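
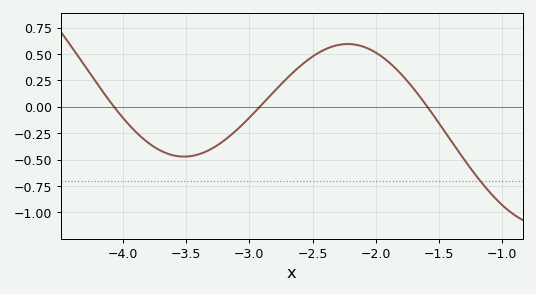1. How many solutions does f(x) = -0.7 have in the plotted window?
1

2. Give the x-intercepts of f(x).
-4.07, -2.92, -1.59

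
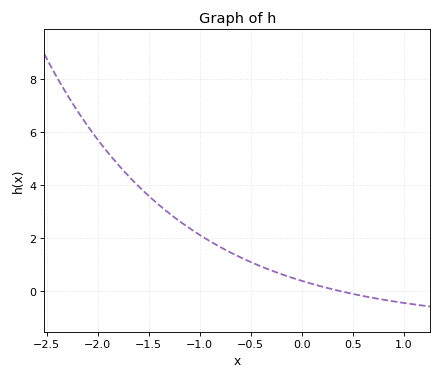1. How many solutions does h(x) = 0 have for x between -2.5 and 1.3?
1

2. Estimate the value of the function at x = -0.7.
1.4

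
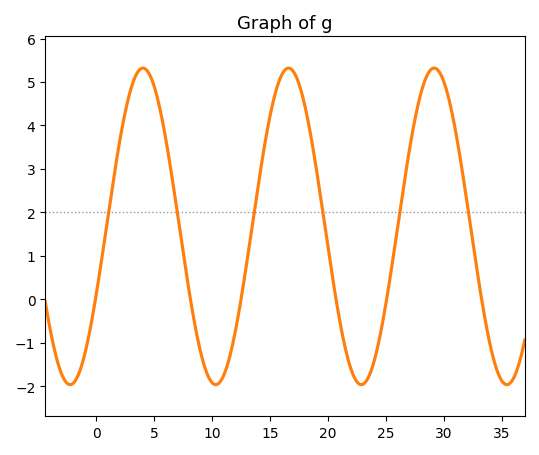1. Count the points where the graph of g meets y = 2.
6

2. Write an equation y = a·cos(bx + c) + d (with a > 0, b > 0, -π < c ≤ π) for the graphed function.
y = 3.64cos(0.5x - 2) + 1.68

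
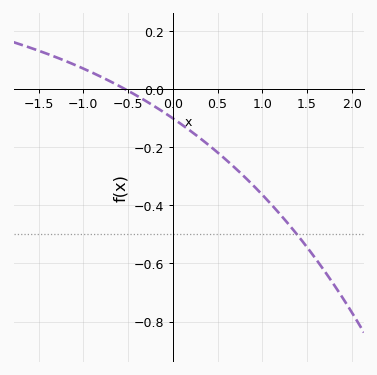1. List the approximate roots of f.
-0.531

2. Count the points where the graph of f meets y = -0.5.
1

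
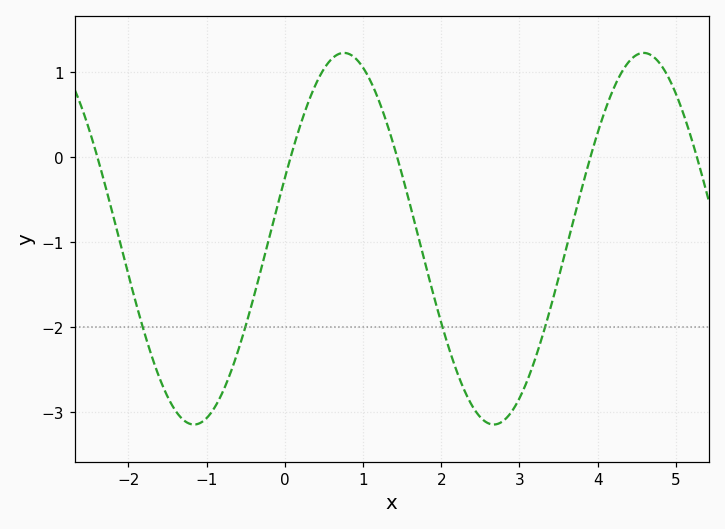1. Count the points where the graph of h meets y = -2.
4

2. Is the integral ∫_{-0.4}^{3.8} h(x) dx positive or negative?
negative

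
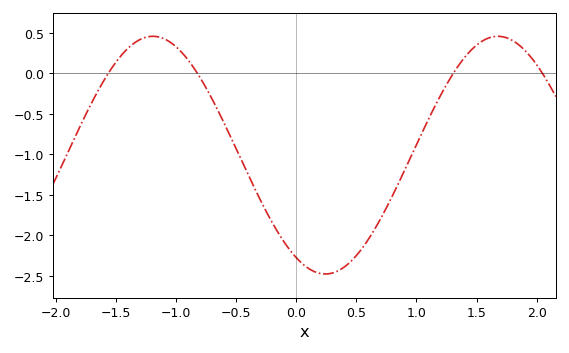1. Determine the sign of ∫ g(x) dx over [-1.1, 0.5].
negative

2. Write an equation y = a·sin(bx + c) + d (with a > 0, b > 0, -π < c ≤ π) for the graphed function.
y = 1.47sin(2.2x - 2.1) - 1.01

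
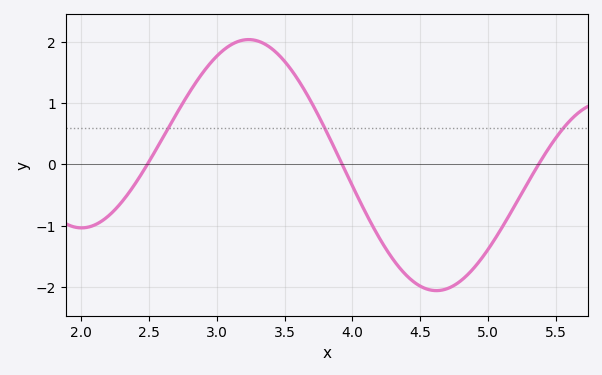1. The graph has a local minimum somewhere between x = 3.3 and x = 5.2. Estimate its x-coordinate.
4.6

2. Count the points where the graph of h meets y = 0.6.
3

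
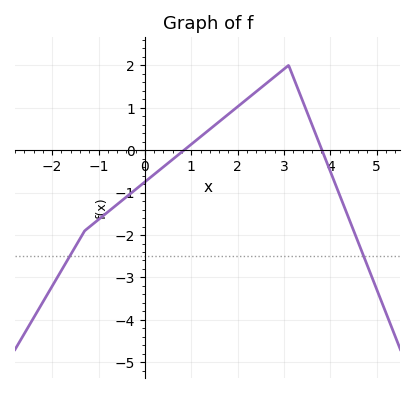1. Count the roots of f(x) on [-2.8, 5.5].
2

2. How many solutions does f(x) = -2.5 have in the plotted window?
2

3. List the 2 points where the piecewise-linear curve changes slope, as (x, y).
(-1.3, -1.9); (3.1, 2)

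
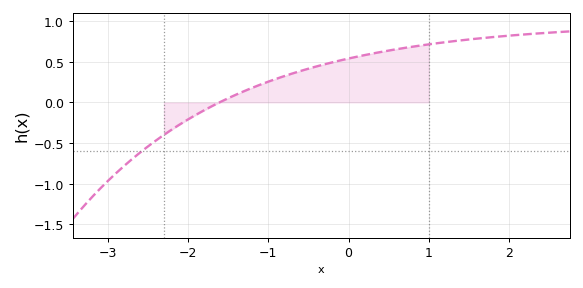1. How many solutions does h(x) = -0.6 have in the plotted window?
1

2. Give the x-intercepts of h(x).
-1.6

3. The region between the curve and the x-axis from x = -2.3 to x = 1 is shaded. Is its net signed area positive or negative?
positive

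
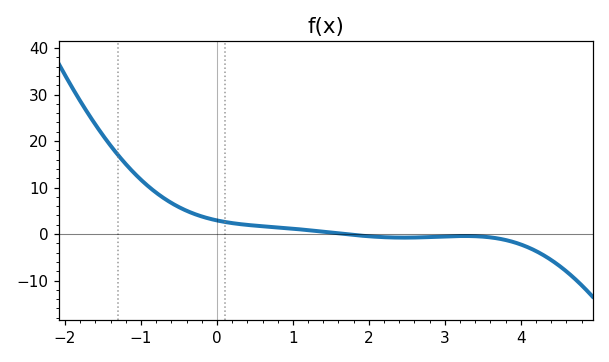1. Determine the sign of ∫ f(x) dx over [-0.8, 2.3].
positive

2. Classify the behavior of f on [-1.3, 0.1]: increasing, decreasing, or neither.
decreasing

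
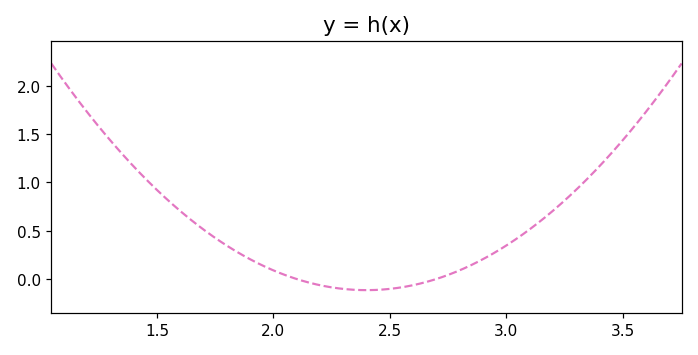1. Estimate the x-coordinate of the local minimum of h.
2.4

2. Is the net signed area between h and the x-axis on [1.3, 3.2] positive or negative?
positive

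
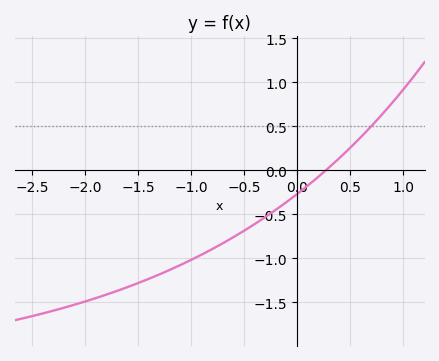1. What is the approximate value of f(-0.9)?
-0.95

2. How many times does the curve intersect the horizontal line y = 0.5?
1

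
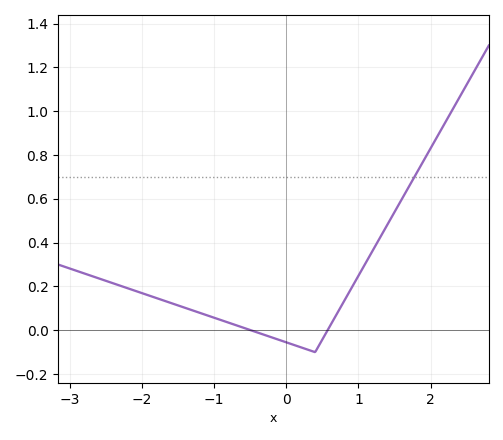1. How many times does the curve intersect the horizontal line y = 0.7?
1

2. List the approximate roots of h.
-0.49, 0.572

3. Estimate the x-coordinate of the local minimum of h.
0.398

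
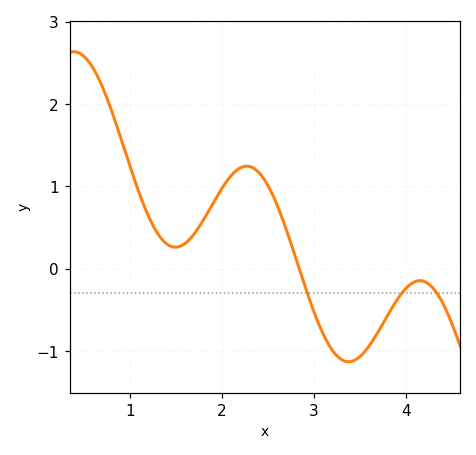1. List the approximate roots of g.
2.84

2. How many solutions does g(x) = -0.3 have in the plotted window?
3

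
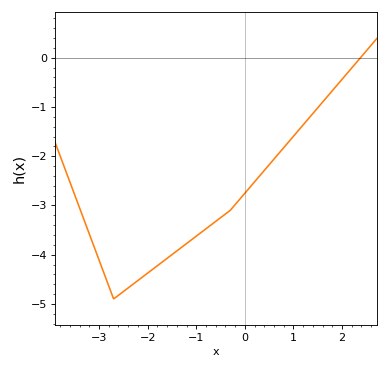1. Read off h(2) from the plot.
-0.4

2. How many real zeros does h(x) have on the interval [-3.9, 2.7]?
1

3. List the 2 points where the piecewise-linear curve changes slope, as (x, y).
(-2.7, -4.9); (-0.3, -3.1)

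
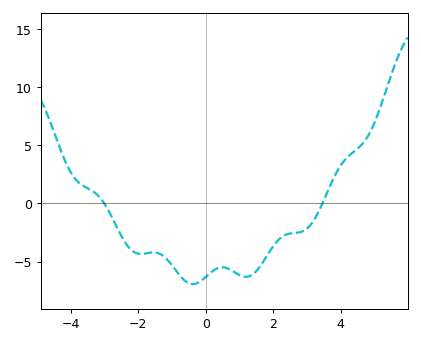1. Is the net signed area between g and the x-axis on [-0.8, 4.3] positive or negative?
negative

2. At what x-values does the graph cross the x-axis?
-3, 3.4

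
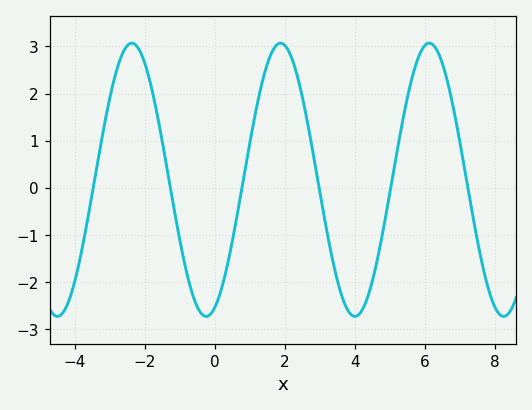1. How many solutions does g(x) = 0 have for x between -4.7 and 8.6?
6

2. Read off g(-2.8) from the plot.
2.51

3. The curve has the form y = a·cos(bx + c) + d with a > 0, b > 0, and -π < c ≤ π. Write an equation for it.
y = 2.9cos(1.48x - 2.77) + 0.17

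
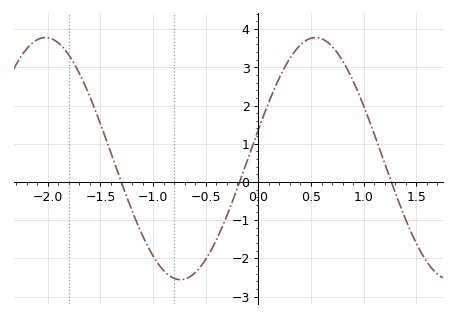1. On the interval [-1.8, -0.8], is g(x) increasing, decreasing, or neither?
decreasing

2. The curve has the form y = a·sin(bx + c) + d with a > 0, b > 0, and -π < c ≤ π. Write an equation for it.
y = 3.17sin(2.5x + 0.24) + 0.61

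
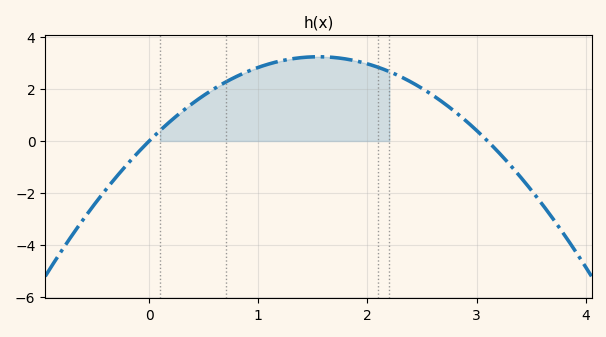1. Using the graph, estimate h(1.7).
3.21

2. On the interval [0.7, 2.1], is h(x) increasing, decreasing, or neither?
neither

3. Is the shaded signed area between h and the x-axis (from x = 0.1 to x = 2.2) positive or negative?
positive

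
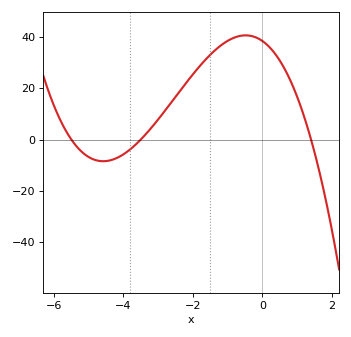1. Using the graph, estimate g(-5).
-6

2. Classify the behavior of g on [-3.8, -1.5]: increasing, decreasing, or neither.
increasing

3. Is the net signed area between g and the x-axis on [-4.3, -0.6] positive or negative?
positive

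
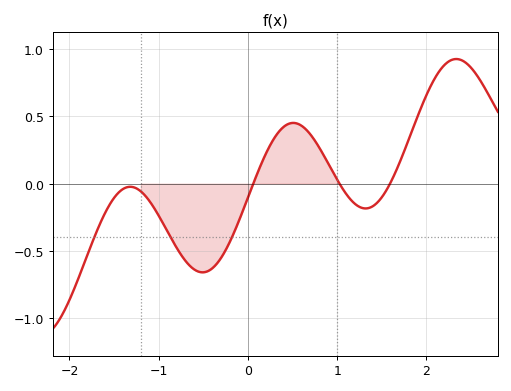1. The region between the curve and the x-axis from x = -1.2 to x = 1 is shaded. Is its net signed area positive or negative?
negative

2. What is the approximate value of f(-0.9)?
-0.35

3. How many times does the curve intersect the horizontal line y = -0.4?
3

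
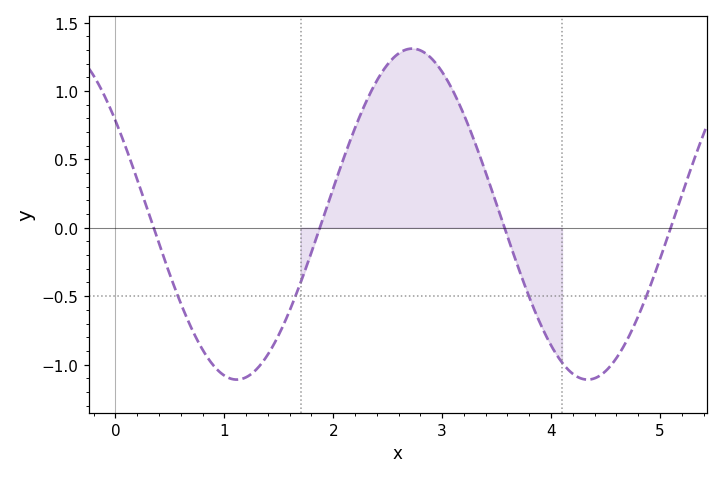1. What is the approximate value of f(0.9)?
-1.01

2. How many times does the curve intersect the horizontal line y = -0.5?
4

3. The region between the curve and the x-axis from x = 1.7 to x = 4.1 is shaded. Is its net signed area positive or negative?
positive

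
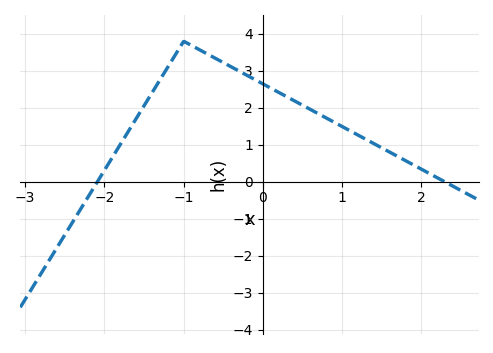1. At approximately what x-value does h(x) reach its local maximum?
-0.998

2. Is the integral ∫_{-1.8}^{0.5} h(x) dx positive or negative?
positive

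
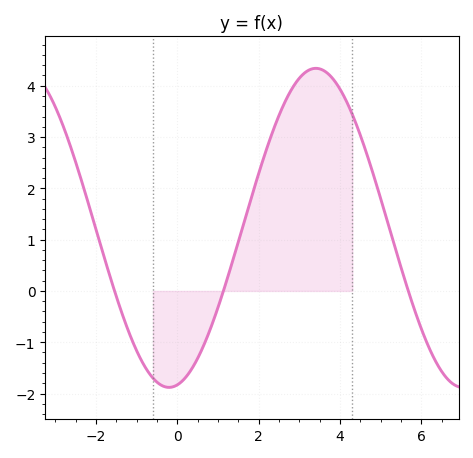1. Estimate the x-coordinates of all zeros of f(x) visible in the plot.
-1.55, 1.13, 5.68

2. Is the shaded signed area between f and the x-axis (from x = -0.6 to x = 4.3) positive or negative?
positive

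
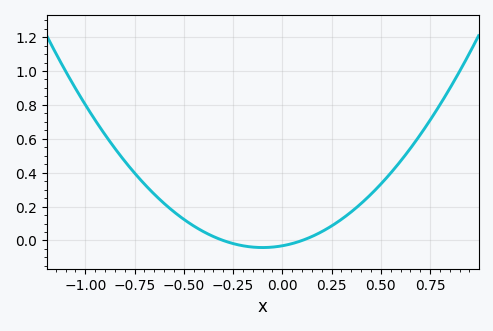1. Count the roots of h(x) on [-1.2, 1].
2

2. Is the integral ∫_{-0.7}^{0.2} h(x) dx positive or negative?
positive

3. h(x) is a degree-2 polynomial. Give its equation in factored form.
y = 1.04(x + 0.3)(x - 0.1)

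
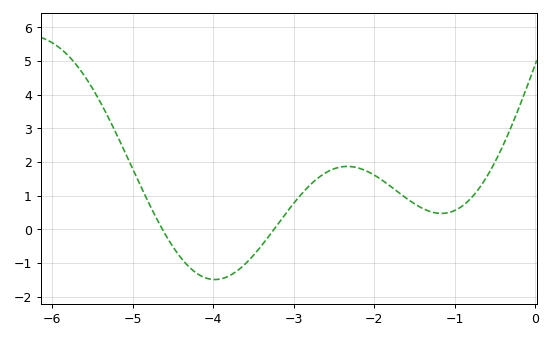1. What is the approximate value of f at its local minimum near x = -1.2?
0.5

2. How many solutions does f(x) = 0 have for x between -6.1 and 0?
2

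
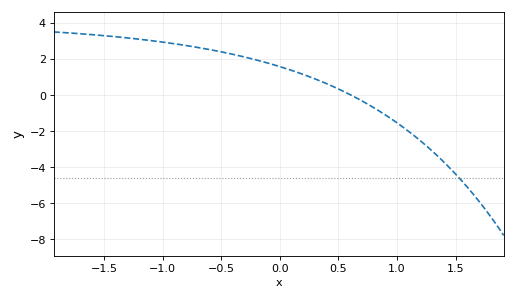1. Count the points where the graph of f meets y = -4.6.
1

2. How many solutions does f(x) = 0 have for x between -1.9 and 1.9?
1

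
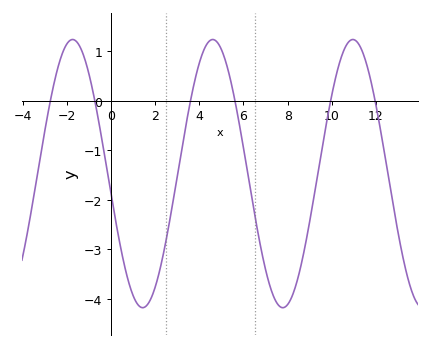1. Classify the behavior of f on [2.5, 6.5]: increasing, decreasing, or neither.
neither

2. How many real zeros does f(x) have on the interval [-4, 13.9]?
6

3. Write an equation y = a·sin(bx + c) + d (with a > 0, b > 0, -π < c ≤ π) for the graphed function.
y = 2.71sin(0.99x - 2.99) - 1.47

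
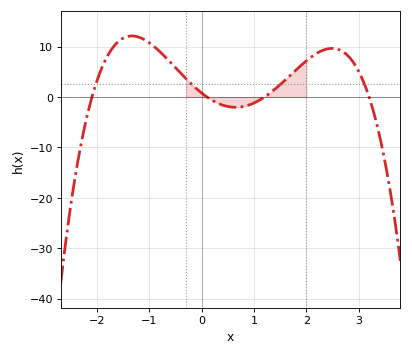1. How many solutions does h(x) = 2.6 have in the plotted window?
4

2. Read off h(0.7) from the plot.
-2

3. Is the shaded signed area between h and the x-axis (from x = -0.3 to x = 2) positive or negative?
positive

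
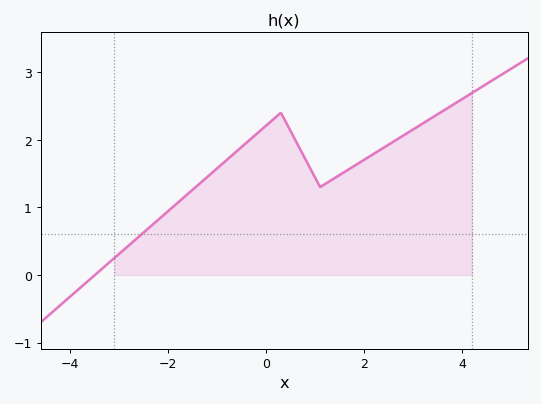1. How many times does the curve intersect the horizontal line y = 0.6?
1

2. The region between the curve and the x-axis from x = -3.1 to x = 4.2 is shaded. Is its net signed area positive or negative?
positive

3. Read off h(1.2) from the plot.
1.34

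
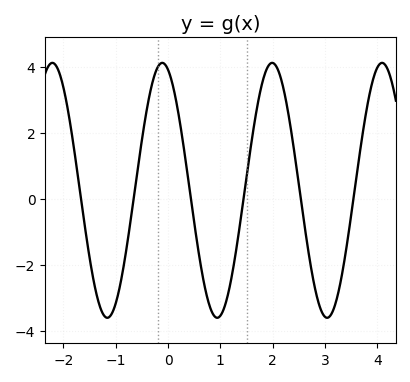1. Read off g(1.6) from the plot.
1.8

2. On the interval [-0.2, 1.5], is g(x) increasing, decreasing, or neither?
neither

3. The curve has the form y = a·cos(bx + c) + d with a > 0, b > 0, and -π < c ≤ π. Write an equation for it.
y = 3.86cos(3x + 0.33) + 0.25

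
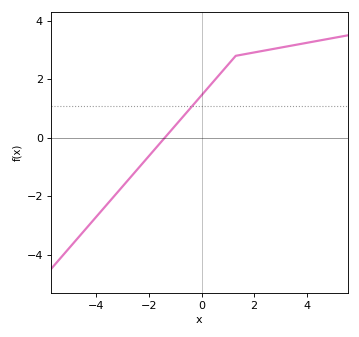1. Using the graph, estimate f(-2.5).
-1.15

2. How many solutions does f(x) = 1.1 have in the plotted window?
1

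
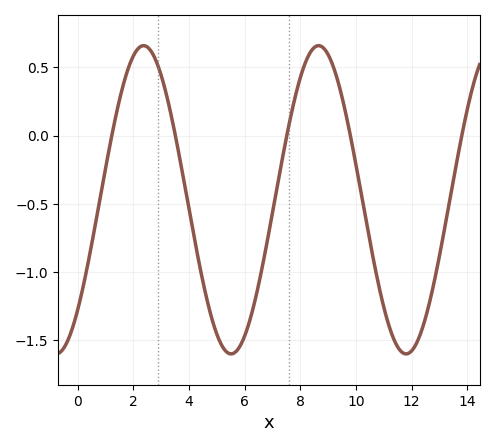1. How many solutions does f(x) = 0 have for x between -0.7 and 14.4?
5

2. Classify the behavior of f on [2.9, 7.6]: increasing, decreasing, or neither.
neither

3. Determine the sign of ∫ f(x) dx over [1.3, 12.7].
negative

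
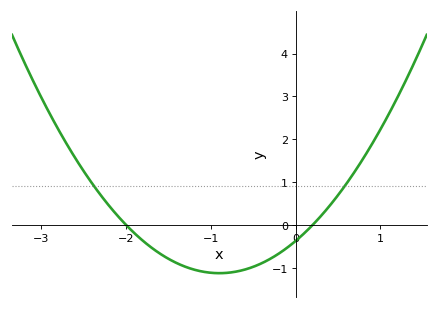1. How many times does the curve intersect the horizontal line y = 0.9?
2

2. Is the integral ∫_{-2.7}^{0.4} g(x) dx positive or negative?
negative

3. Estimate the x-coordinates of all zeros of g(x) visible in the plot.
-2, 0.2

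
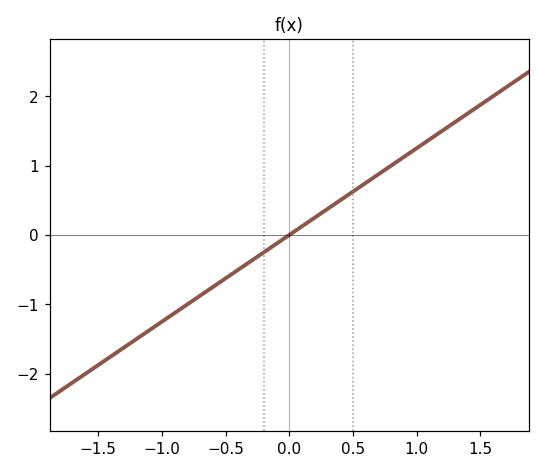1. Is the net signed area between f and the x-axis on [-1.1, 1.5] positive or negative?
positive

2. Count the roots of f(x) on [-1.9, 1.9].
1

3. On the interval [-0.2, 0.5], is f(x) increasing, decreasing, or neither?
increasing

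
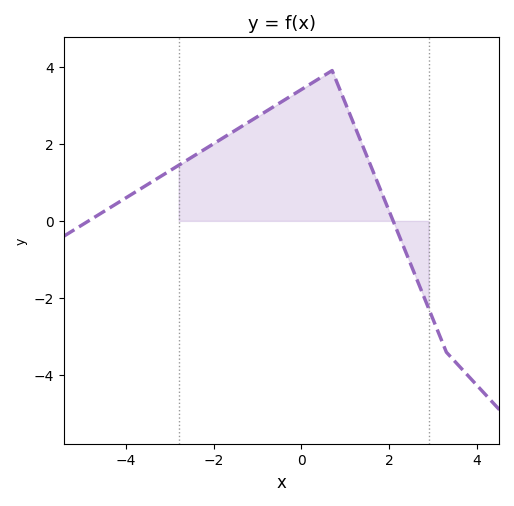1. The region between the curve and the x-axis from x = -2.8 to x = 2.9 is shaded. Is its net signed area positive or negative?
positive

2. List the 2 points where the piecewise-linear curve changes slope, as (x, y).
(0.7, 3.9); (3.3, -3.4)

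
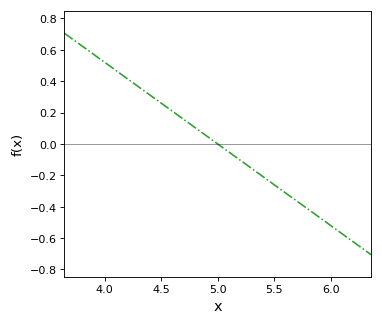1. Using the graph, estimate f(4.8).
0.104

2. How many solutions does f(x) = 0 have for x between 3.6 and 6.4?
1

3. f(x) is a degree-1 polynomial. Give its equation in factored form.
y = -0.52(x - 5)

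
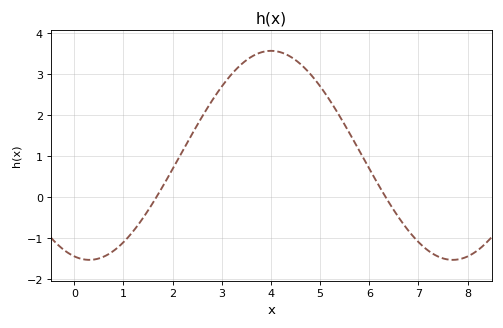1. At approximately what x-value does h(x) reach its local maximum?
4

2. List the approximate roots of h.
1.67, 6.33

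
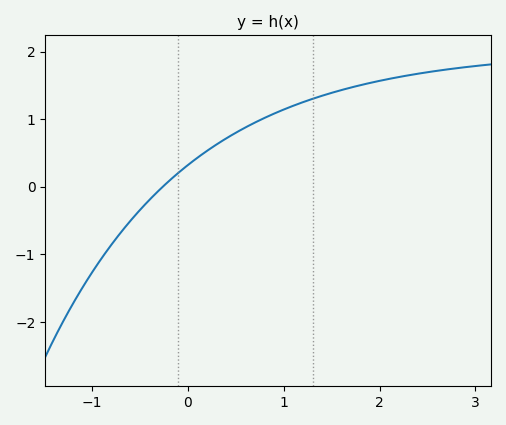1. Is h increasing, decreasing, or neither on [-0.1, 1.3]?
increasing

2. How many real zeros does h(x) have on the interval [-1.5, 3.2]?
1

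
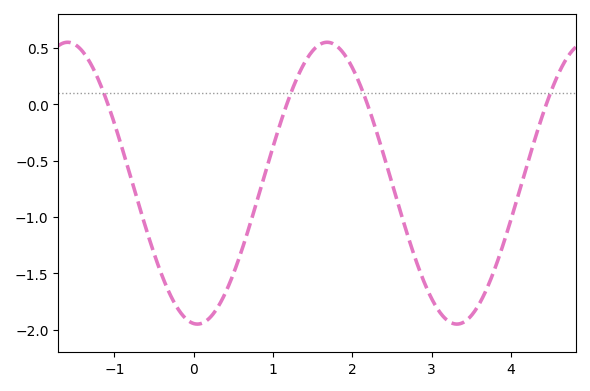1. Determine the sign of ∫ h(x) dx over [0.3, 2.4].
negative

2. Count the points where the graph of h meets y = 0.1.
4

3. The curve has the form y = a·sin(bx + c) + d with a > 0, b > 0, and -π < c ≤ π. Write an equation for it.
y = 1.25sin(1.92x - 1.66) - 0.7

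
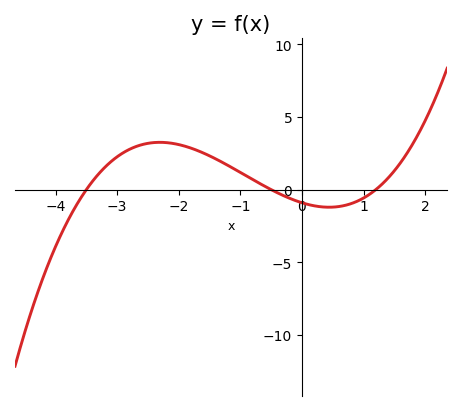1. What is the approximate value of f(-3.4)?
0.574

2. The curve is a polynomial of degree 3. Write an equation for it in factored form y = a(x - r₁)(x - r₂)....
y = 0.43(x + 3.5)(x + 0.5)(x - 1.2)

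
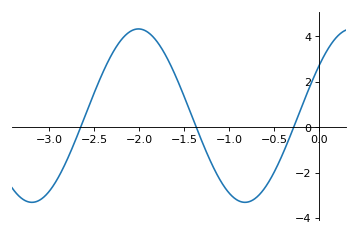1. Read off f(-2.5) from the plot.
1.6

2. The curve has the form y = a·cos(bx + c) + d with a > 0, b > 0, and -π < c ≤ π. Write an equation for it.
y = 3.82cos(2.6x - 0.96) + 0.51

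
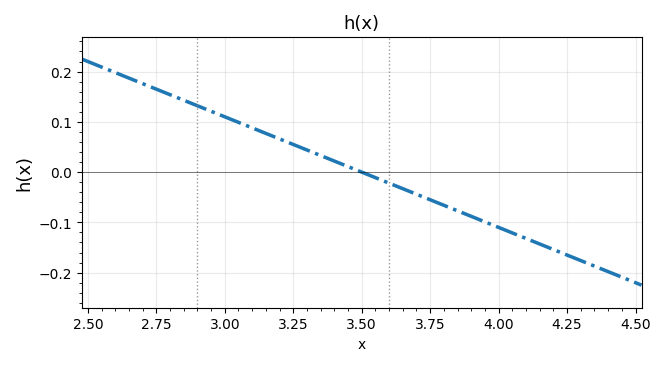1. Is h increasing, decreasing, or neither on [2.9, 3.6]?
decreasing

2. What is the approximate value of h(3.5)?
0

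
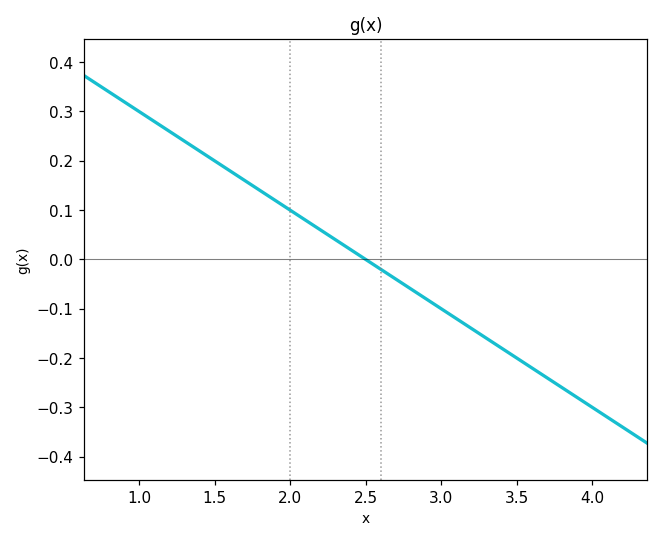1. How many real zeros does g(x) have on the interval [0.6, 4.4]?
1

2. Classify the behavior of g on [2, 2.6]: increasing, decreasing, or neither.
decreasing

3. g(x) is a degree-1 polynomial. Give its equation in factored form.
y = -0.2(x - 2.5)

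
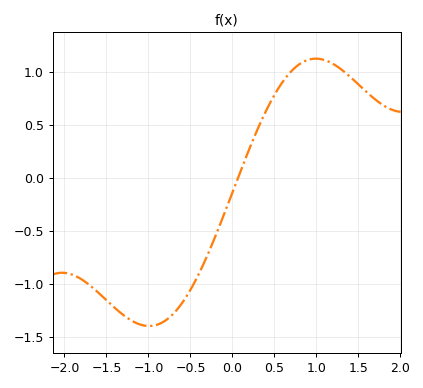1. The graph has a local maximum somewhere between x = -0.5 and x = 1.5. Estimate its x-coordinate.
0.992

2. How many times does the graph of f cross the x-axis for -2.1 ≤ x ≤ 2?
1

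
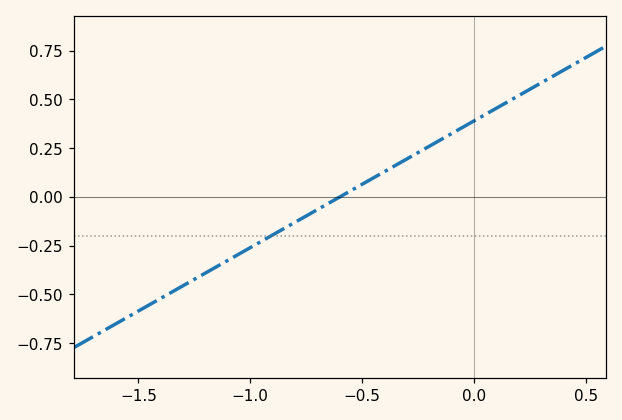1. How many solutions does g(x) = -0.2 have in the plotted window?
1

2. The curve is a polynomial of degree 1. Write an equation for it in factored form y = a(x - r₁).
y = 0.65(x + 0.6)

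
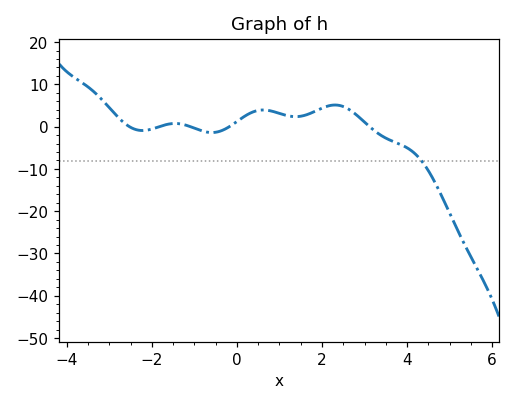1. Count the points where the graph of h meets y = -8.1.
1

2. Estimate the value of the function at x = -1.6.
1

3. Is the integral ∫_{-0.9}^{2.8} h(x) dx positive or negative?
positive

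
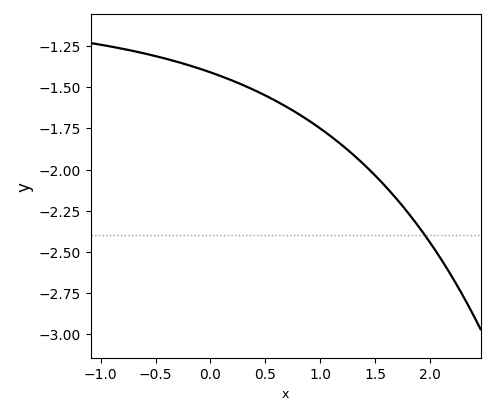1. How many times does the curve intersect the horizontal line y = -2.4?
1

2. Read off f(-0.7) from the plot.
-1.28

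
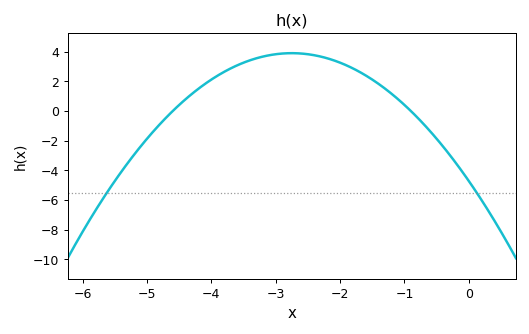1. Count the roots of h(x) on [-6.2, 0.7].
2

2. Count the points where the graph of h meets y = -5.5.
2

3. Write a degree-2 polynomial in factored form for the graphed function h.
y = -1.14(x + 4.6)(x + 0.9)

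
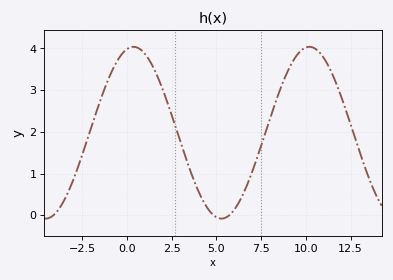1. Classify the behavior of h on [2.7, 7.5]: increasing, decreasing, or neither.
neither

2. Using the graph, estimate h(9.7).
3.94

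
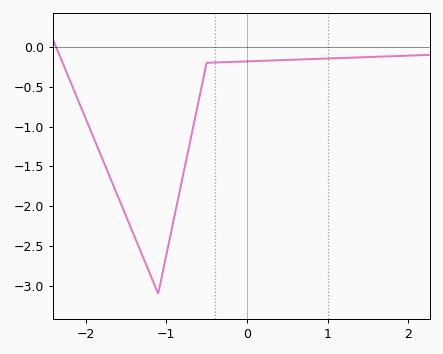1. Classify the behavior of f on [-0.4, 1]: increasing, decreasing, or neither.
increasing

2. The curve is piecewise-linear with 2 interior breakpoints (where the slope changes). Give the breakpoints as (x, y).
(-1.1, -3.1); (-0.5, -0.2)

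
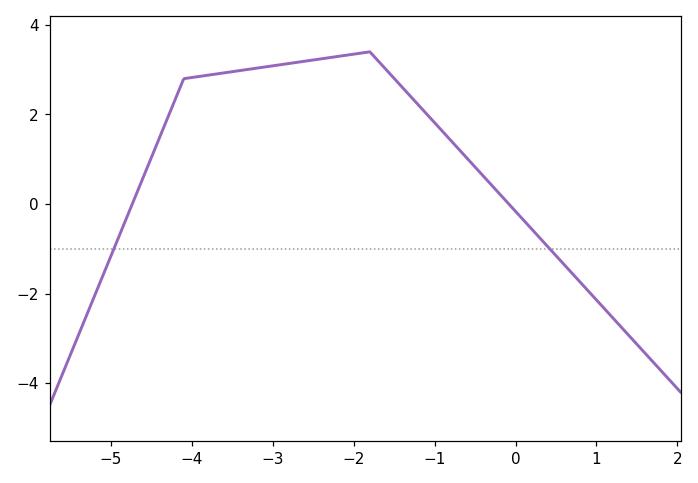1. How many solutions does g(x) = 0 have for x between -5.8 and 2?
2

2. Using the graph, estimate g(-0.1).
0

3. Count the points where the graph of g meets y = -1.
2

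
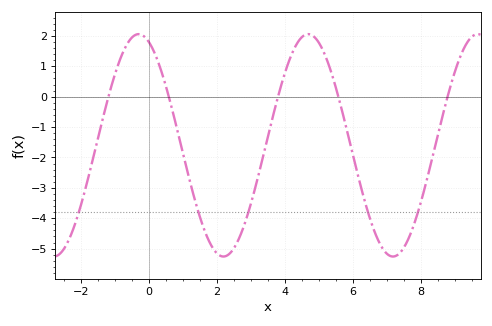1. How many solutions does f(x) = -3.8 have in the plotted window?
5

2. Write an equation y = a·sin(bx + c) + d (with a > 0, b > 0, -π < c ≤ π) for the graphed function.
y = 3.66sin(1.3x + 2) - 1.6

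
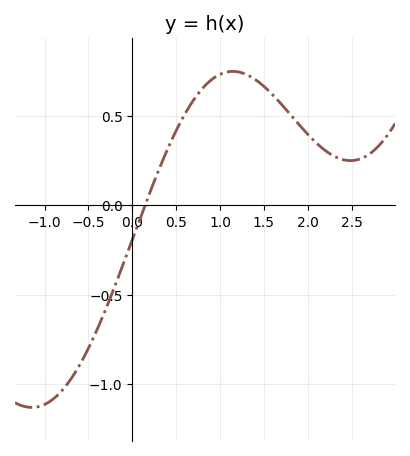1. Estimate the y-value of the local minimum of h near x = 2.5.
0.251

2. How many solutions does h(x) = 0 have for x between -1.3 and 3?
1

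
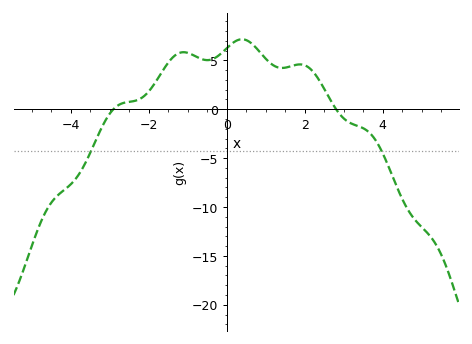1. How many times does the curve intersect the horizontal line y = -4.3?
2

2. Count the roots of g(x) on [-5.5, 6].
2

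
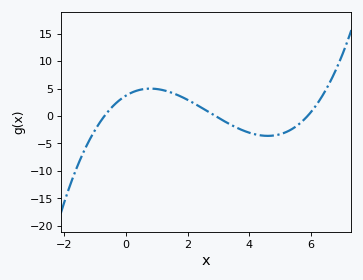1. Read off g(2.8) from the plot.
0.5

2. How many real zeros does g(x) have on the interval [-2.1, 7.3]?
3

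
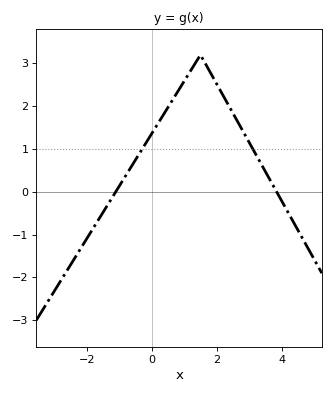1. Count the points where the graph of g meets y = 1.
2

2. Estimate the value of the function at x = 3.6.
0.329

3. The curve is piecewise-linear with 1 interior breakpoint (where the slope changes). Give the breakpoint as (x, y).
(1.5, 3.2)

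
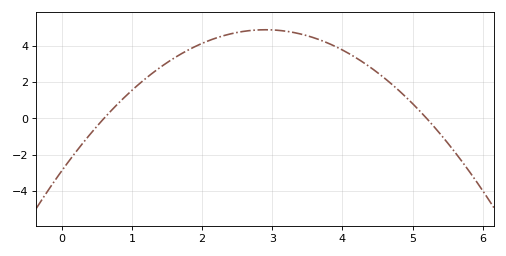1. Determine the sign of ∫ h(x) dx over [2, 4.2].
positive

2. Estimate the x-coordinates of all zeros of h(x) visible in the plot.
0.6, 5.2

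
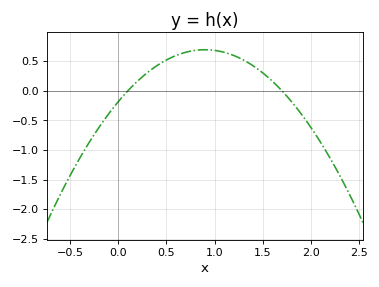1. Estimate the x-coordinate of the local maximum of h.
0.9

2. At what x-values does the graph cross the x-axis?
0.1, 1.7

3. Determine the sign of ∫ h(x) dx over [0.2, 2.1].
positive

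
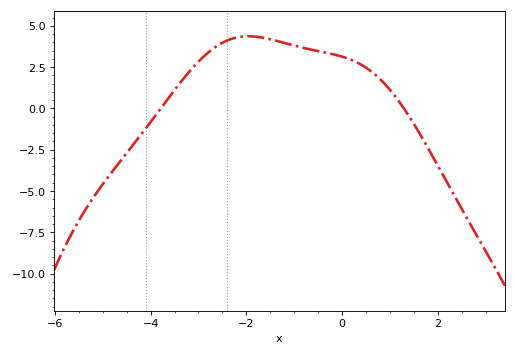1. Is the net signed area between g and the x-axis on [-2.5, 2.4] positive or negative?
positive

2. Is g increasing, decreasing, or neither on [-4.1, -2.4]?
increasing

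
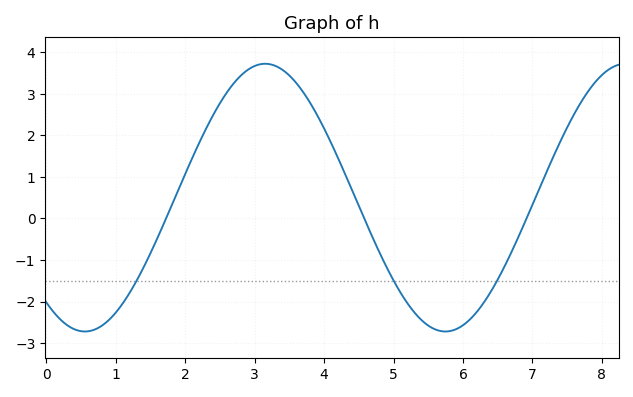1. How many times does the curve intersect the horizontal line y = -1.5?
3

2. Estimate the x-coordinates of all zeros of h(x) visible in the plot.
1.8, 4.6, 7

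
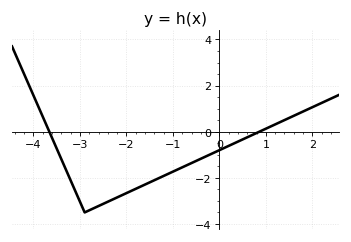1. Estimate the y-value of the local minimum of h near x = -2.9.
-3.5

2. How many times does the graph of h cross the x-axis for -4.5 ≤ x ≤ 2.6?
2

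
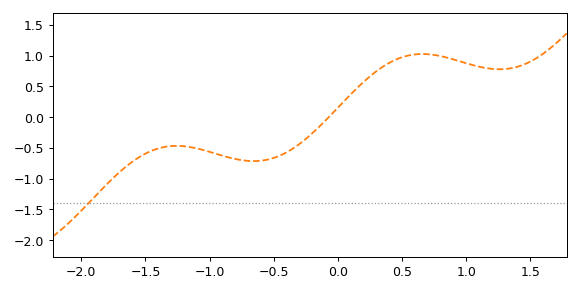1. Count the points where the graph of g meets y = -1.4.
1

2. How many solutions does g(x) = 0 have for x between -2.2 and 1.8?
1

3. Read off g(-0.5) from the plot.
-0.65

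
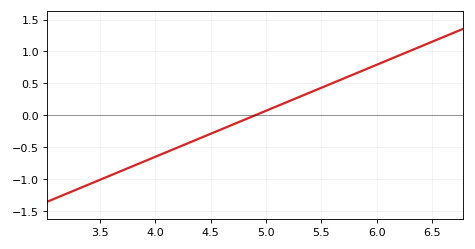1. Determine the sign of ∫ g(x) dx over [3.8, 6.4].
positive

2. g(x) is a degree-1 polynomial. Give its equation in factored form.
y = 0.72(x - 4.9)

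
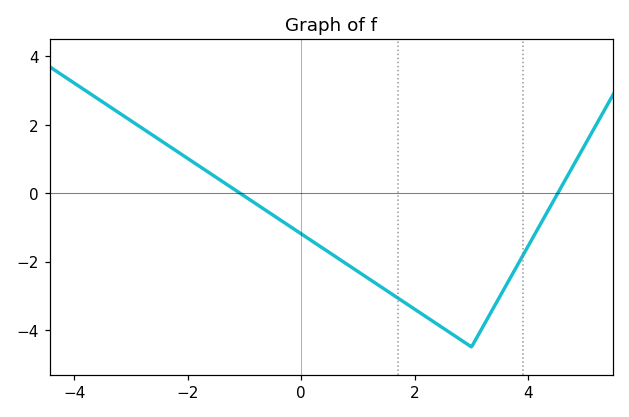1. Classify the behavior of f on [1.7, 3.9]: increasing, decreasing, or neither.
neither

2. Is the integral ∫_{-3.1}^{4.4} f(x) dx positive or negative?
negative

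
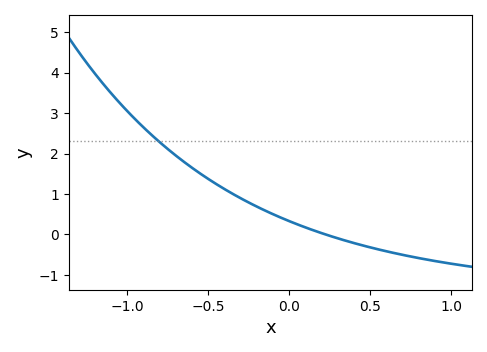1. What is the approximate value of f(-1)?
3.06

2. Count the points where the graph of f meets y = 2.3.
1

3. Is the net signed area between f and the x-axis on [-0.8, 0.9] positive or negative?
positive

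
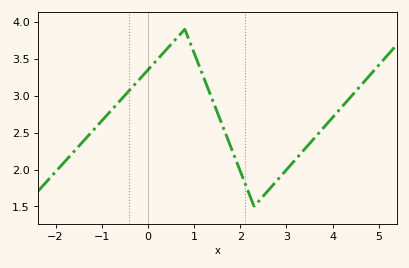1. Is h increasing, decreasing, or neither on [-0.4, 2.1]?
neither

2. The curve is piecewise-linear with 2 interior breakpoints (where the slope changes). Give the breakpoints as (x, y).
(0.8, 3.9); (2.3, 1.5)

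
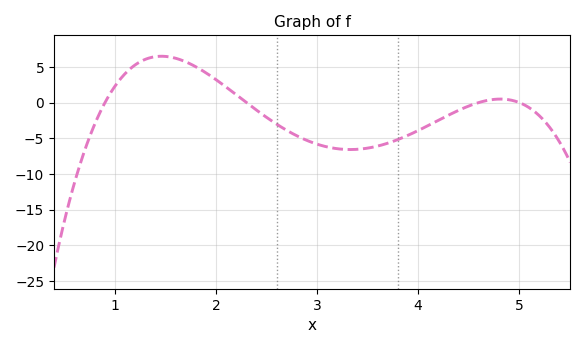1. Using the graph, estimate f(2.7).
-4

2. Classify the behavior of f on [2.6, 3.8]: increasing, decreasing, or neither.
neither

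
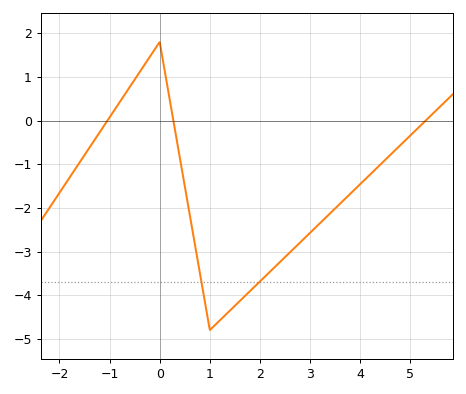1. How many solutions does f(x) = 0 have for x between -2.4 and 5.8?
3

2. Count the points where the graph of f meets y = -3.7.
2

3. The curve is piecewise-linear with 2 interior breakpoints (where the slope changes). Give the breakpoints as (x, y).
(0, 1.8); (1, -4.8)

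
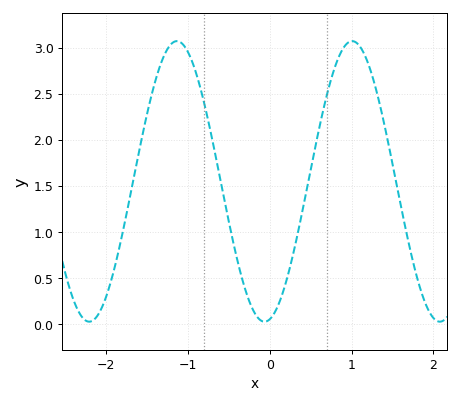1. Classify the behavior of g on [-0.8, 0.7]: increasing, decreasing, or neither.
neither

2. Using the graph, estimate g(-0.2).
0.148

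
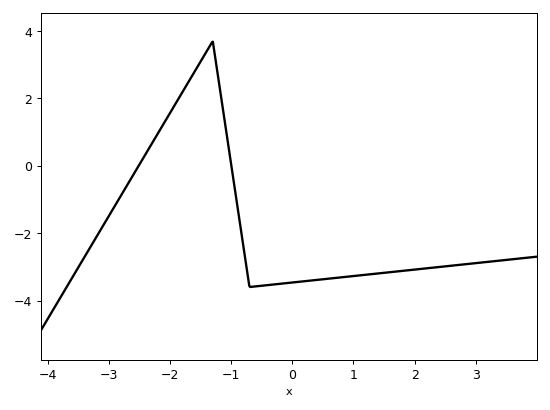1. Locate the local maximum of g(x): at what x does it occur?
-1.3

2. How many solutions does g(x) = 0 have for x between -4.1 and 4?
2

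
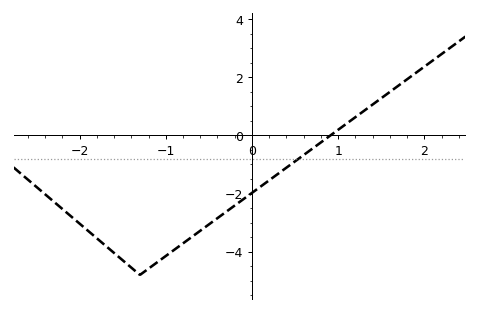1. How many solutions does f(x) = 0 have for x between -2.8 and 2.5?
1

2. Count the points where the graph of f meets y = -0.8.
1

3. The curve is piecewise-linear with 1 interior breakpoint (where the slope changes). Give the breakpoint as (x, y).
(-1.3, -4.8)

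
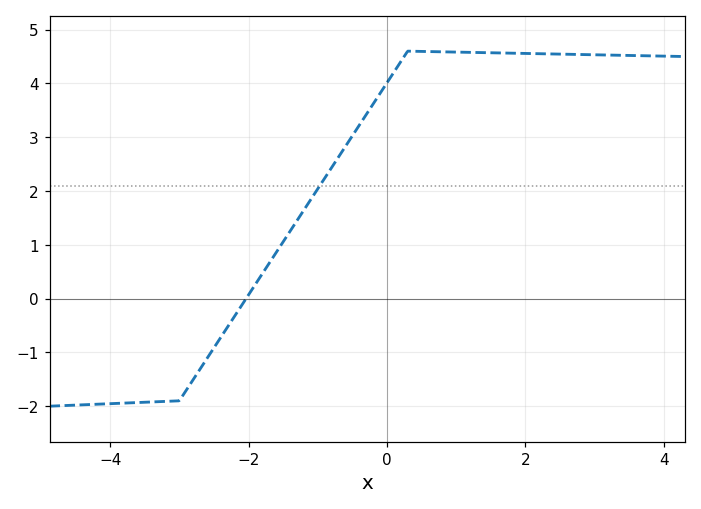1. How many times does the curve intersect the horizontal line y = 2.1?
1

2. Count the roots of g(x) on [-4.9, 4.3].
1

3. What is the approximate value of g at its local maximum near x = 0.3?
4.6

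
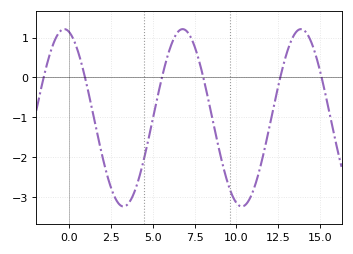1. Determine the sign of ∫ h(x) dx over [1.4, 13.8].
negative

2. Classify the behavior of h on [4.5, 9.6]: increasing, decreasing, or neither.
neither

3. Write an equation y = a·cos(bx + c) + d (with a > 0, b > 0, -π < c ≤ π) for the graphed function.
y = 2.22cos(0.89x + 0.24) - 1.01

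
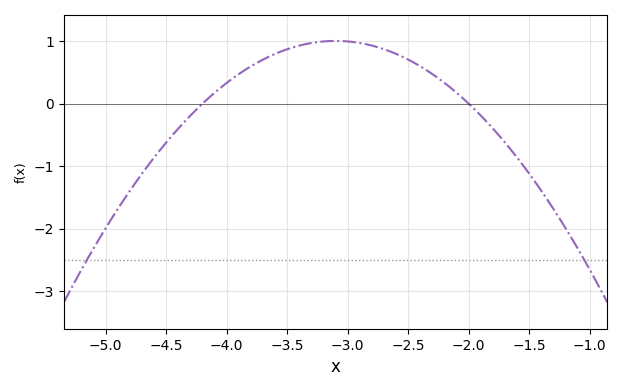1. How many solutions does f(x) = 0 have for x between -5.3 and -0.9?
2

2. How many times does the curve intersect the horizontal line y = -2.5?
2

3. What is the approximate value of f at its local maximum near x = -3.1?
1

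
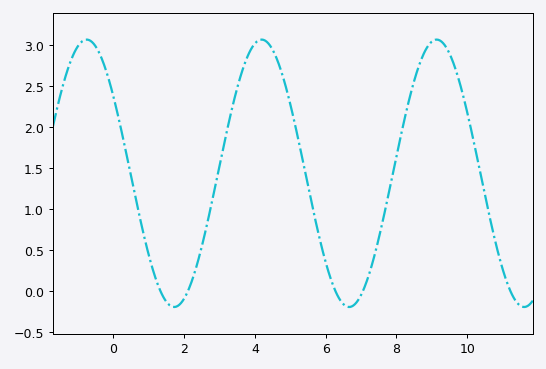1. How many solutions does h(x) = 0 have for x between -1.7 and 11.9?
5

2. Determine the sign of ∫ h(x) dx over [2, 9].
positive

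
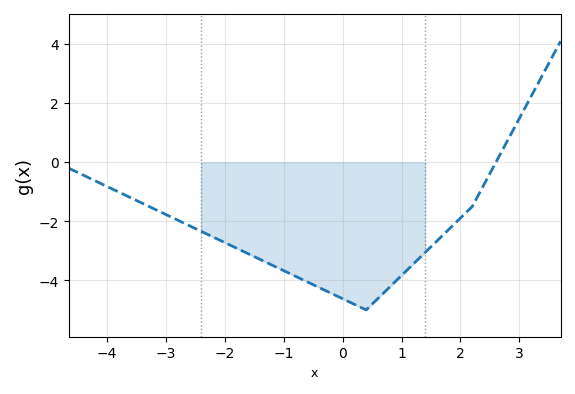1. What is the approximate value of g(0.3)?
-4.9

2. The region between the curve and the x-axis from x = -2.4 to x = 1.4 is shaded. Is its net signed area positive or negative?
negative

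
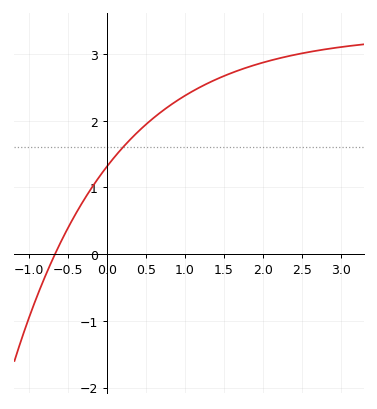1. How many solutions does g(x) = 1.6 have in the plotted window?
1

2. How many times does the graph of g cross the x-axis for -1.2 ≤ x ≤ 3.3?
1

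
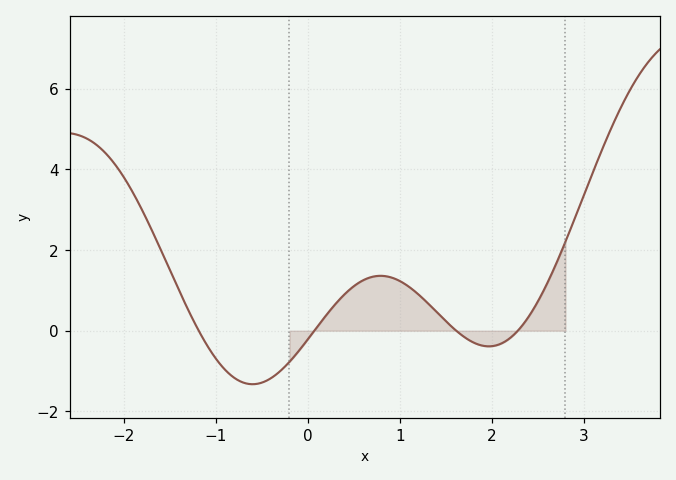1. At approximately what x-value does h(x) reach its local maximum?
0.79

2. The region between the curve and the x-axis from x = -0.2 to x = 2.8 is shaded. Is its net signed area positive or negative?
positive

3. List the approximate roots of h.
-1.19, 0.07, 1.61, 2.28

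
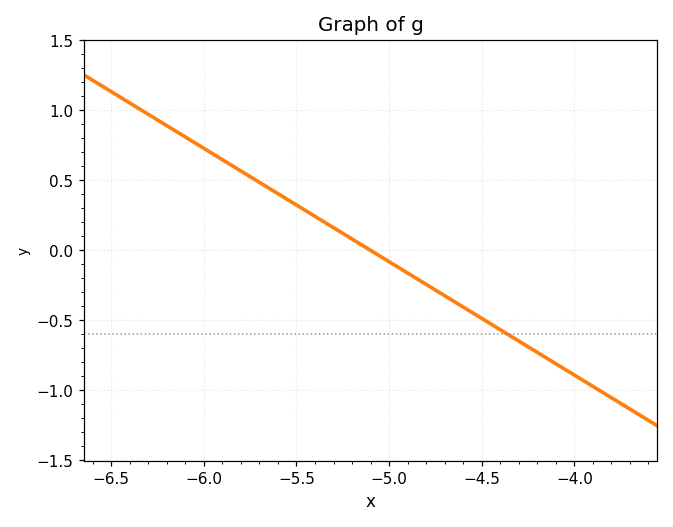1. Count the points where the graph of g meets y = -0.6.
1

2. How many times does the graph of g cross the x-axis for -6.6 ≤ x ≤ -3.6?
1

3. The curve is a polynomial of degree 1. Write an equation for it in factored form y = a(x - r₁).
y = -0.81(x + 5.1)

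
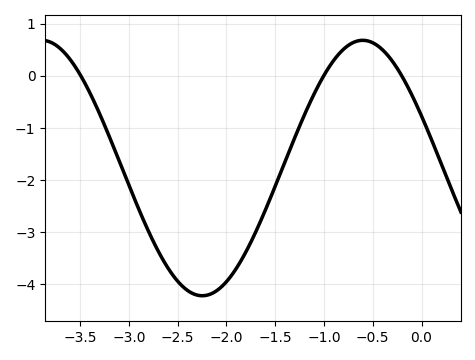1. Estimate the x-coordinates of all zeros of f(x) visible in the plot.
-3.49, -1, -0.203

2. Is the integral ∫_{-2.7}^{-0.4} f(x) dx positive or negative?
negative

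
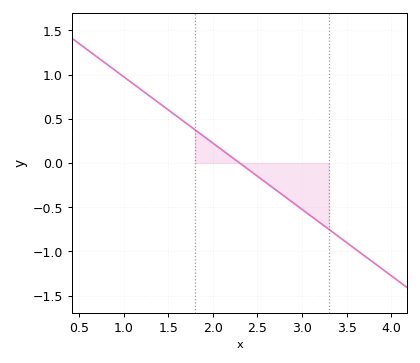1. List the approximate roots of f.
2.3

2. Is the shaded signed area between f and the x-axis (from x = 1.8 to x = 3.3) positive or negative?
negative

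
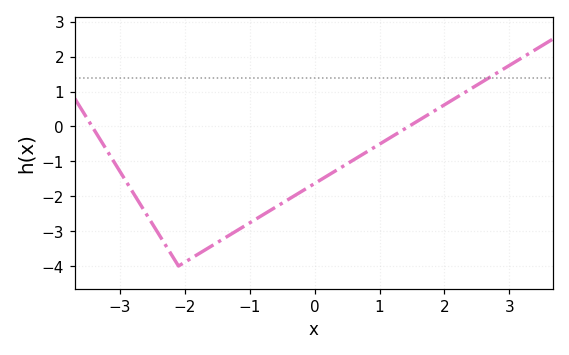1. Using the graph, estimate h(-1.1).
-2.9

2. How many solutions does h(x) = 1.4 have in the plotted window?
1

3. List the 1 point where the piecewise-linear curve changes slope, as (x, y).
(-2.1, -4)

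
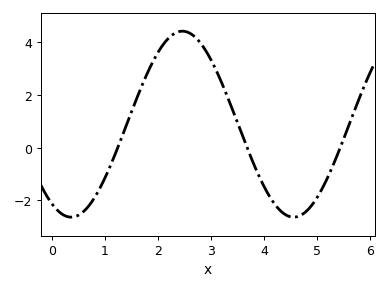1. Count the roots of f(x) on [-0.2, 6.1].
3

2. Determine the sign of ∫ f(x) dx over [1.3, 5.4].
positive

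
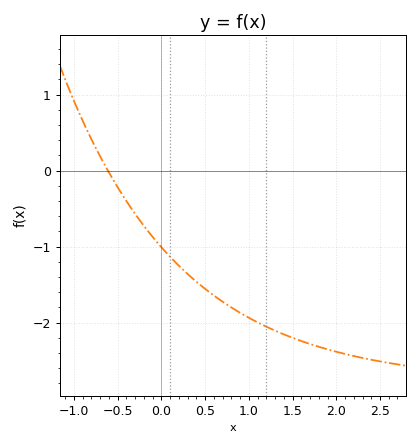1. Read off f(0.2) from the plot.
-1.3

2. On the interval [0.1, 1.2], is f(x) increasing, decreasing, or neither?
decreasing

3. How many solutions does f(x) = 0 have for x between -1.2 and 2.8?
1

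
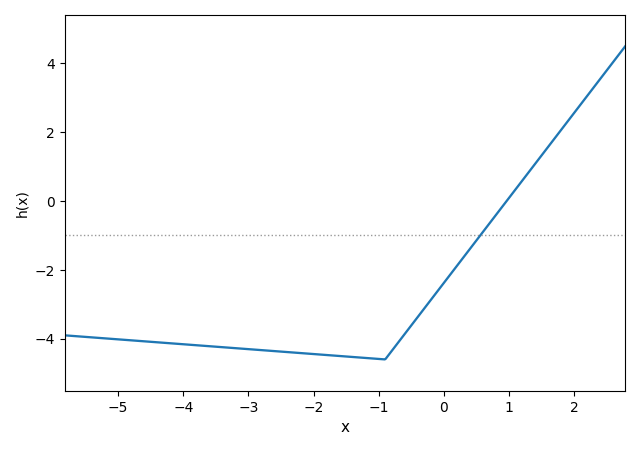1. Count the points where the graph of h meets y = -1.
1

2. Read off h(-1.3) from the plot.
-4.6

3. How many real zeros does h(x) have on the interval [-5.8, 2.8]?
1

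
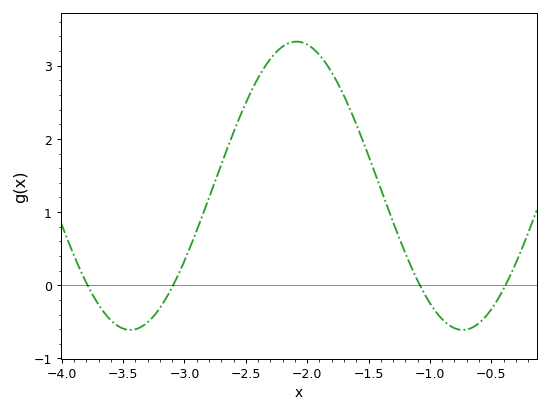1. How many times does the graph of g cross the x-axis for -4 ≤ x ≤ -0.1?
4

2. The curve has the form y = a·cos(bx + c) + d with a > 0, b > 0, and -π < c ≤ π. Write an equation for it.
y = 1.97cos(2.3x - 1.4) + 1.36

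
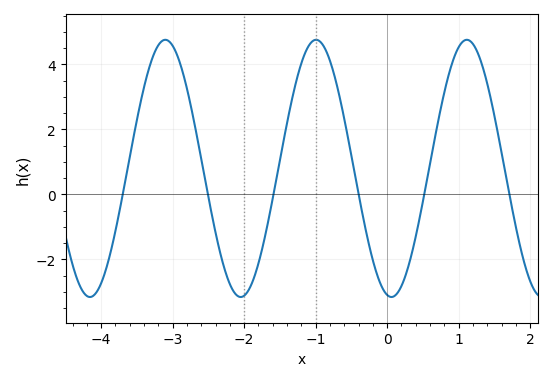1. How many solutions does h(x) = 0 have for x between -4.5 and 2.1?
6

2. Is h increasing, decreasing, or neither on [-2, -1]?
increasing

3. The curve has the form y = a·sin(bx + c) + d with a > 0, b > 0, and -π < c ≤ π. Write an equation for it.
y = 3.96sin(3x - 1.8) + 0.8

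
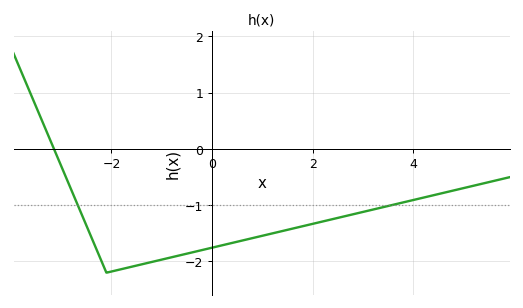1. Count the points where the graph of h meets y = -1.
2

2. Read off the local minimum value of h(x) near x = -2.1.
-2.2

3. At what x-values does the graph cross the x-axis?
-3.14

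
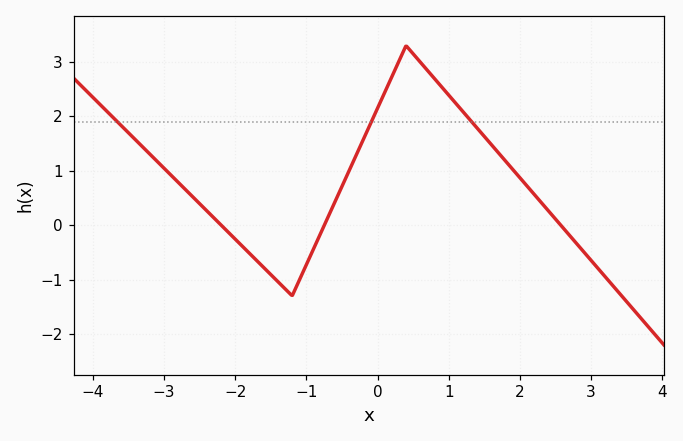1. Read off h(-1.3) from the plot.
-1.17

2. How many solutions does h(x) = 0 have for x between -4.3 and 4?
3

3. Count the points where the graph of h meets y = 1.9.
3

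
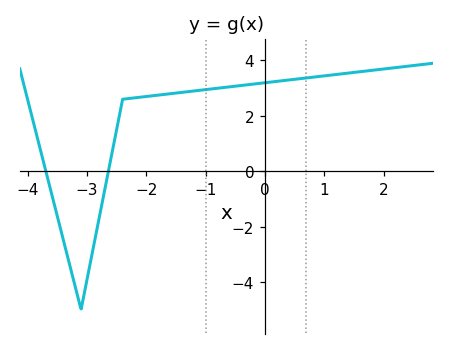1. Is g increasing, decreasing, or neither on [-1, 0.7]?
increasing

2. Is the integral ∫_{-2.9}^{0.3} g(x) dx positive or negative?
positive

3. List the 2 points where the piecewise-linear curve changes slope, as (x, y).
(-3.1, -5); (-2.4, 2.6)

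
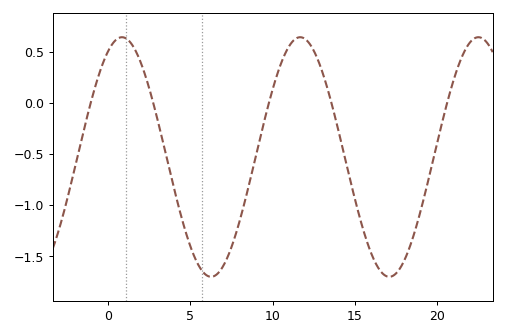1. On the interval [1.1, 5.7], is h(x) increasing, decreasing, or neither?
decreasing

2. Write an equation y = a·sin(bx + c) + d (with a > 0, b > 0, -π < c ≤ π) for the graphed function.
y = 1.17sin(0.58x + 1.08) - 0.53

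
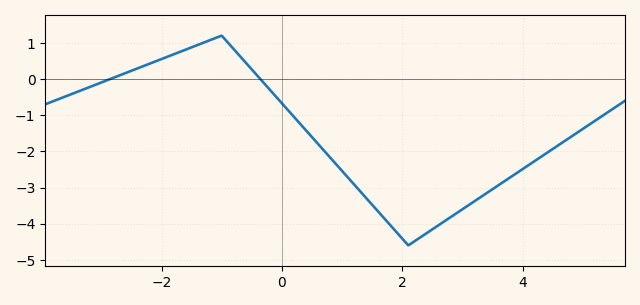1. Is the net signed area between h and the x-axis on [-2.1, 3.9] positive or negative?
negative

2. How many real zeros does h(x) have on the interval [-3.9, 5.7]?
2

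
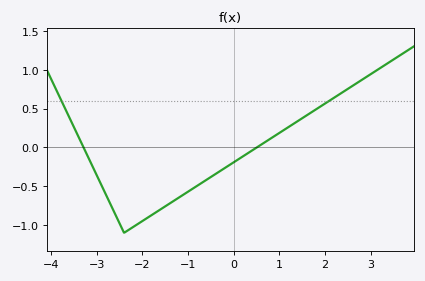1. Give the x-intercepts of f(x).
-3.2, 0.6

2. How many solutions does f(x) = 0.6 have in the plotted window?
2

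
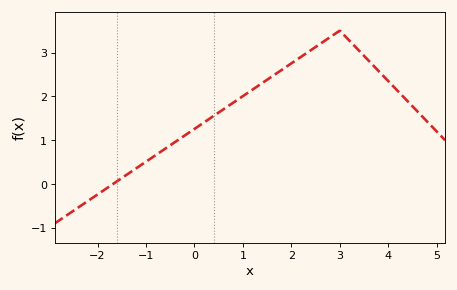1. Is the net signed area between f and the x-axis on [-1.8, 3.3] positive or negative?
positive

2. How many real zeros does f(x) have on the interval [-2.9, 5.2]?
1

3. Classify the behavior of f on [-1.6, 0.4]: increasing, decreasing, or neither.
increasing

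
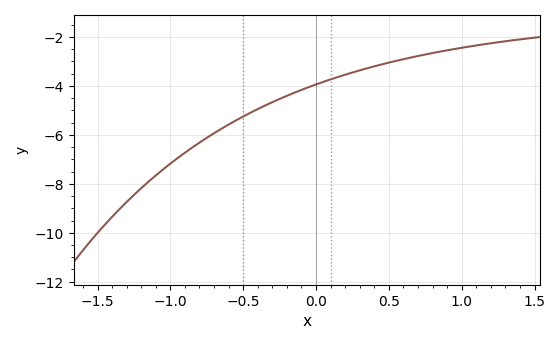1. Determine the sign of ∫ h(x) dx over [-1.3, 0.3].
negative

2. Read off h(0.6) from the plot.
-2.91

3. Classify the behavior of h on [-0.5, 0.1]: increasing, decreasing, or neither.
increasing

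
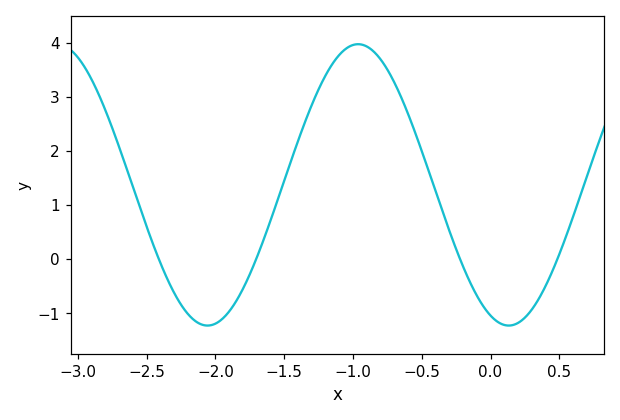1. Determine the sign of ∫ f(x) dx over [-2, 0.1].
positive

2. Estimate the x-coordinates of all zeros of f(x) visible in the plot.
-2.4, -1.7, -0.2, 0.5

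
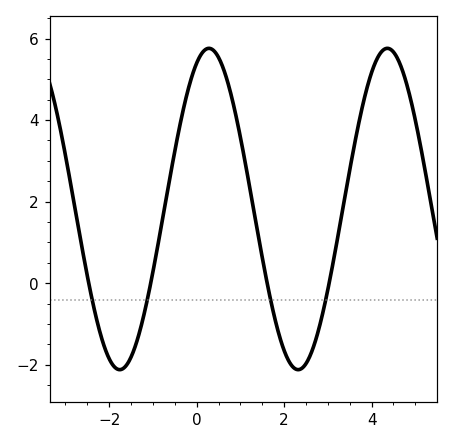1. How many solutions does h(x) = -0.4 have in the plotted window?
4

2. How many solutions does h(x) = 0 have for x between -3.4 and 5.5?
4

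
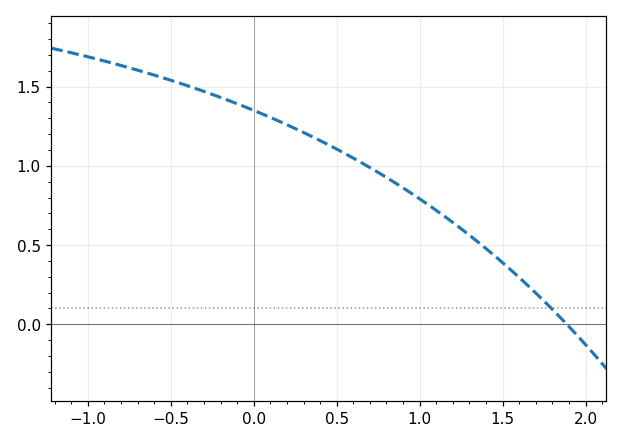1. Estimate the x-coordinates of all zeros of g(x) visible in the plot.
1.9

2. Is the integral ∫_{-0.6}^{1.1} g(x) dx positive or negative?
positive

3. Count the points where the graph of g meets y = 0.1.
1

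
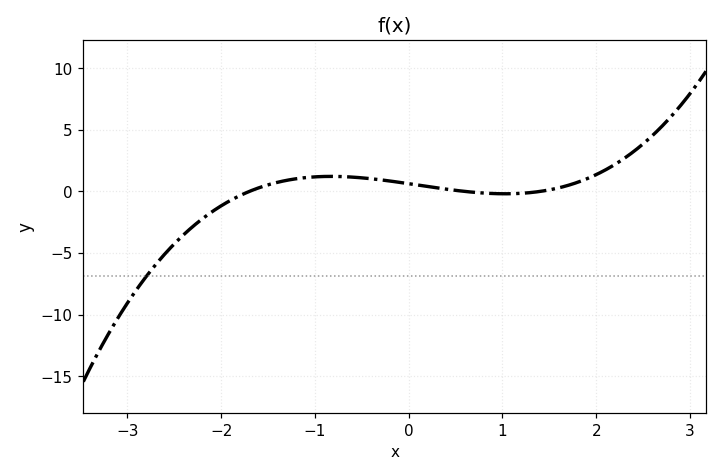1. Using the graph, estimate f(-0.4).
1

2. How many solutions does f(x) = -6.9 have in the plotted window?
1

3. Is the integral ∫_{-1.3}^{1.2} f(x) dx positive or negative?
positive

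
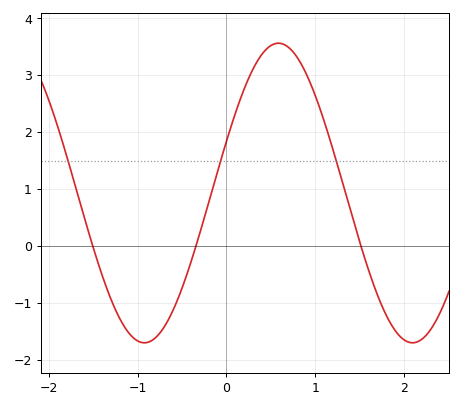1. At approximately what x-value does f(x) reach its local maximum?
0.6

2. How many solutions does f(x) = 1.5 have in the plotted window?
3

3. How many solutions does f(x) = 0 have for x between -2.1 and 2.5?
3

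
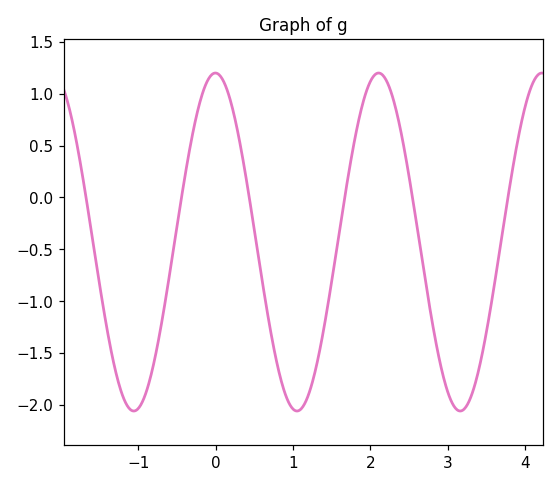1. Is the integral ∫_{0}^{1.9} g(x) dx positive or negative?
negative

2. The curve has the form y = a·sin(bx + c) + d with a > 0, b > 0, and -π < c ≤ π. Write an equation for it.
y = 1.63sin(3x + 1.6) - 0.43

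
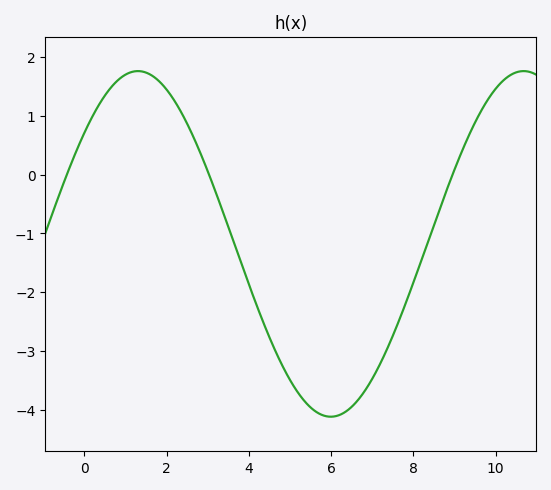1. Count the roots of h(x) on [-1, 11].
3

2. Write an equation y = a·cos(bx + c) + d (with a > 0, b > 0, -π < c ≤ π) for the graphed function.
y = 2.94cos(0.67x - 0.87) - 1.18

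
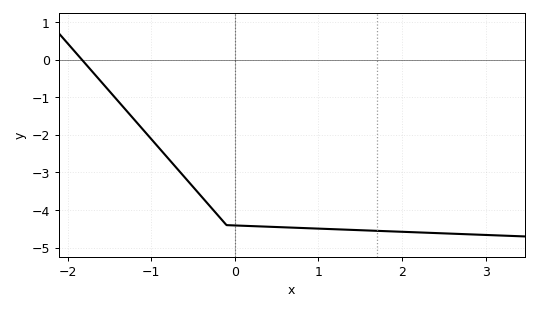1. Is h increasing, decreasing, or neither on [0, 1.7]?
decreasing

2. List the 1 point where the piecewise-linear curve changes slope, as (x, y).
(-0.1, -4.4)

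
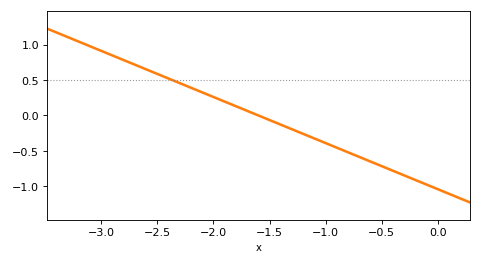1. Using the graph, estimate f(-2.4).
0.52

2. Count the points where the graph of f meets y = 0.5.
1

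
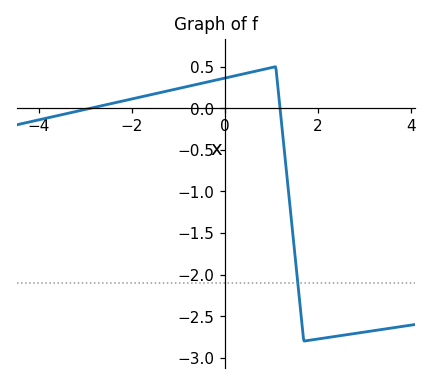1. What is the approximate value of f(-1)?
0.25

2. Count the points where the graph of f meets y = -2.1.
1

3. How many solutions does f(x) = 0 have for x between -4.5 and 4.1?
2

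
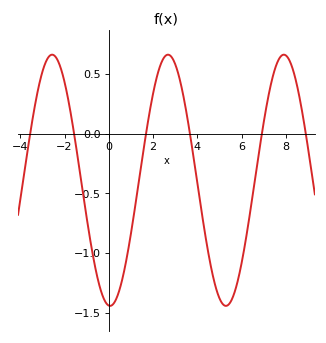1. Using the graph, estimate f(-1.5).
-0.1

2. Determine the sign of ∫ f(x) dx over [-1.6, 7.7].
negative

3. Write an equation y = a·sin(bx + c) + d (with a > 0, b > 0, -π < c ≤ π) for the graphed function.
y = 1.05sin(1.2x - 1.6) - 0.39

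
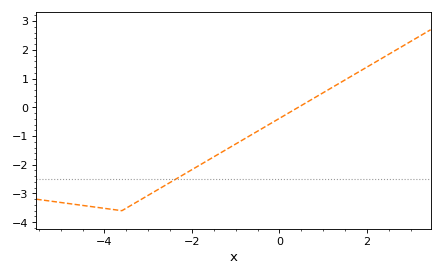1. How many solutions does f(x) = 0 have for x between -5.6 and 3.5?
1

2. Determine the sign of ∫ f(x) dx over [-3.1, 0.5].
negative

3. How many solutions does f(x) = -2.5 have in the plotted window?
1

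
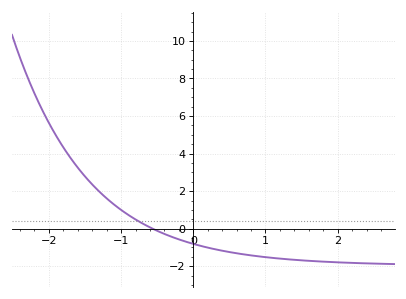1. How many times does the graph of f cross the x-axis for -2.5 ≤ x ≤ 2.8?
1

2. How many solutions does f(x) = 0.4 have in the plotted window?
1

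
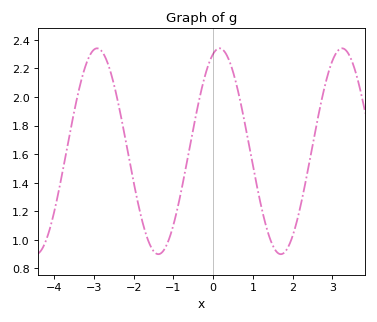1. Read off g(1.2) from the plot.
1.24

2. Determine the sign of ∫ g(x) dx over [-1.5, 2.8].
positive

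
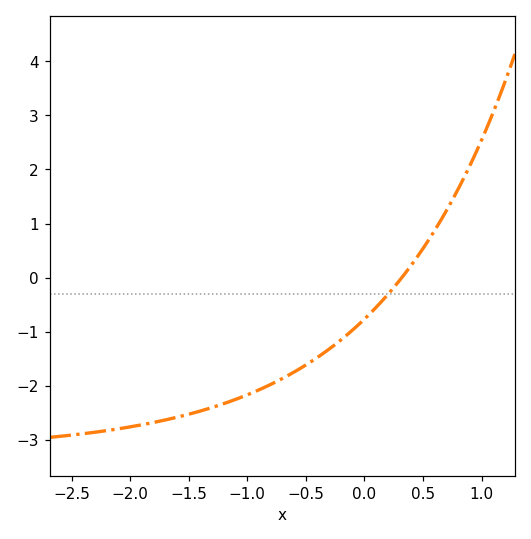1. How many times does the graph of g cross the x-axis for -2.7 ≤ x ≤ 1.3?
1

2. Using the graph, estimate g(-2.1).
-2.8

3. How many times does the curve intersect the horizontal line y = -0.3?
1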